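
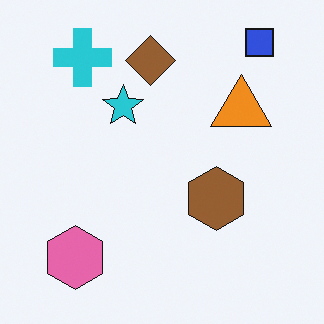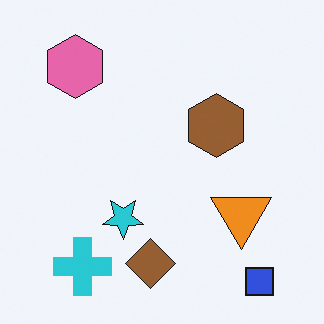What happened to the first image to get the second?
The transformation is: flipped vertically (top ↔ bottom).

The blue square is in the top-right of the first image and the bottom-right of the second — shapes on opposite sides of the horizontal midline have swapped in a mirror flip.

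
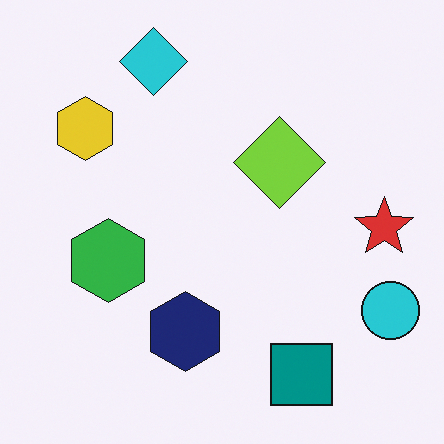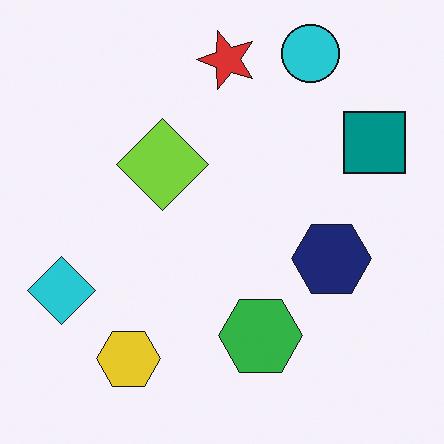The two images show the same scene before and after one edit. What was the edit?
It was rotated 90° counter-clockwise.

The cyan circle sits in the bottom-right of the first image and the top-right of the second — consistent with a whole-image 90° counter-clockwise rotation.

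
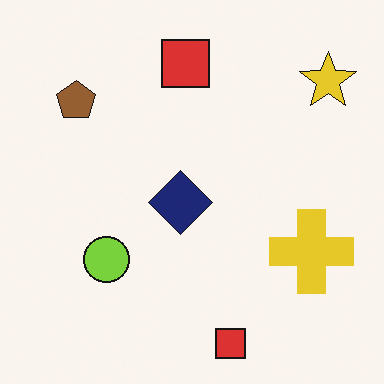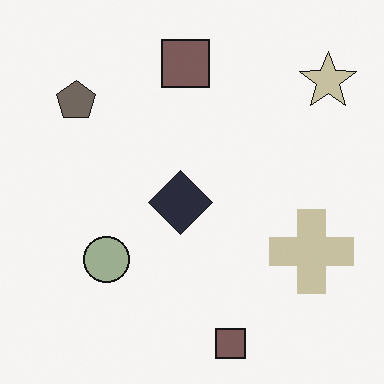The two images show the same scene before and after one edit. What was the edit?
This is the original image heavily desaturated.

All colors are more muted and greyish — a global saturation change.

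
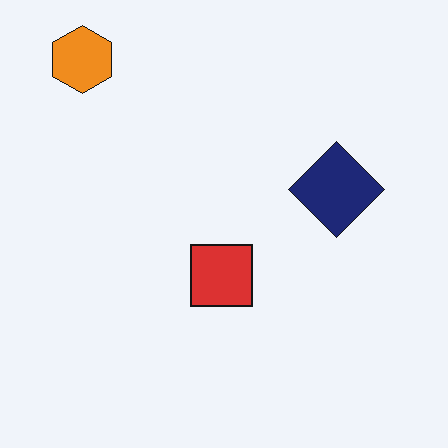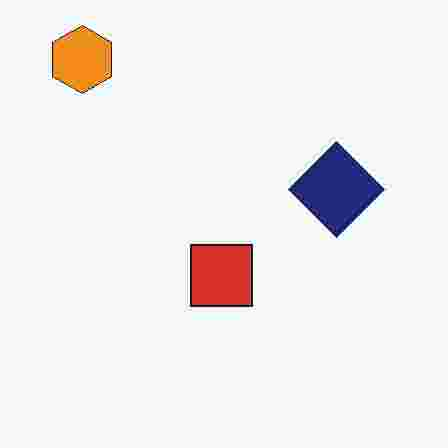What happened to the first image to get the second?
It was degraded with heavy JPEG compression.

Blocky 8×8 compression artifacts appear around shape edges and the flat background shows ringing — characteristic JPEG degradation.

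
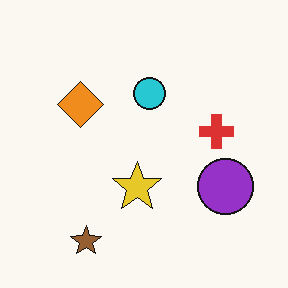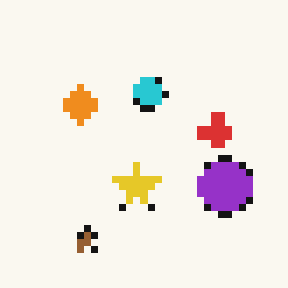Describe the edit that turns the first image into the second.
Moderately pixelated.

Shapes are reduced to large square blocks; fine edges and outlines are lost — a downscale-then-upscale (mosaic) effect.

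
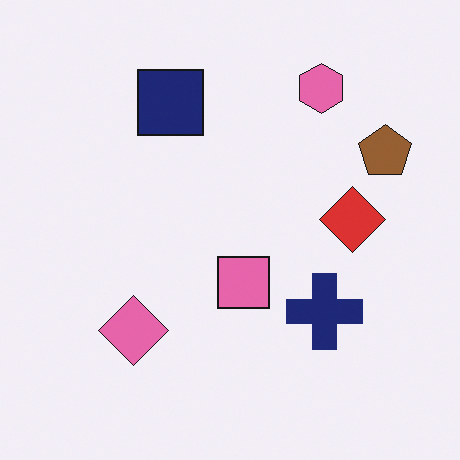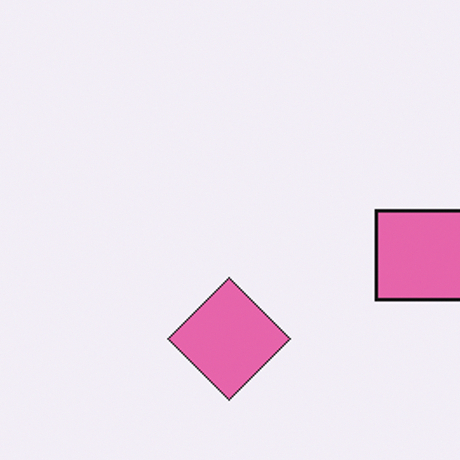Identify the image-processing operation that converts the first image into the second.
The image was cropped tightly and scaled back up.

The visible shapes are larger and the field of view is narrower; shapes near the original edges may be partly or wholly outside the frame — a crop-and-rescale.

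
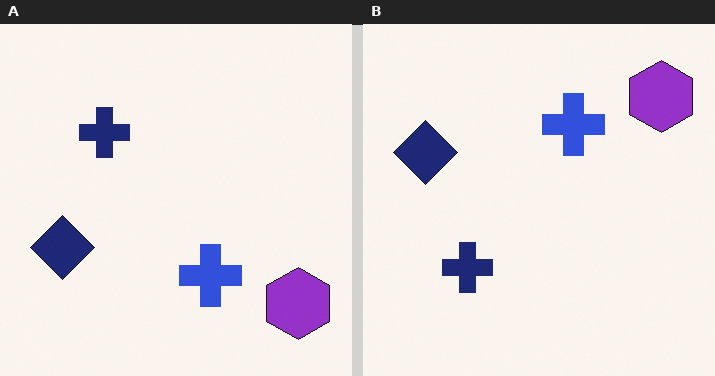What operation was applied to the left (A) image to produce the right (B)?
Flipped vertically (top ↔ bottom).

The purple hexagon is in the bottom-right of the left (A) image and the top-right of the right (B) — shapes on opposite sides of the horizontal midline have swapped in a mirror flip.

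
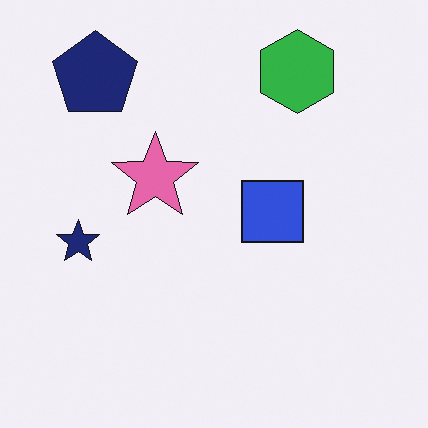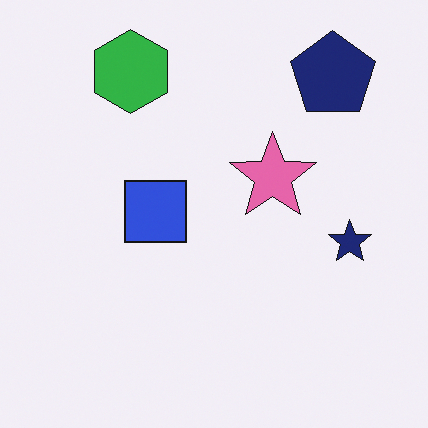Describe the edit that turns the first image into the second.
Flipped horizontally (left ↔ right).

The navy star is in the left of the first image and the right of the second — shapes on opposite sides of the vertical midline have swapped in a mirror flip.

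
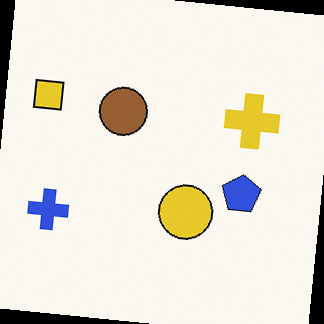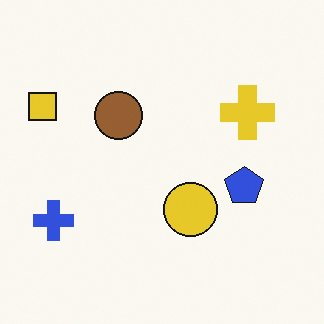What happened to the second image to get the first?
This is the original image rotated clockwise by a small amount.

Every shape is tilted by the same angle and the image corners show triangular fill wedges — a whole-image rotation by a non-right angle.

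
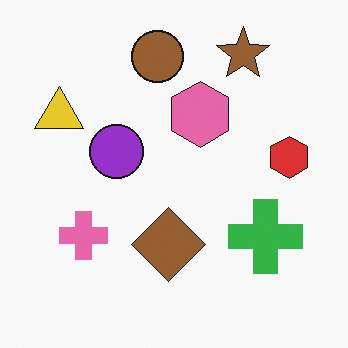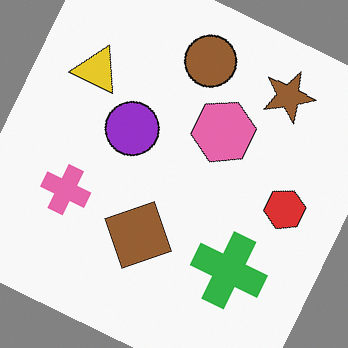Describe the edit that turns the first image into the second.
The transformation is: rotated clockwise by a clearly visible amount.

Every shape is tilted by the same angle and the image corners show triangular fill wedges — a whole-image rotation by a non-right angle.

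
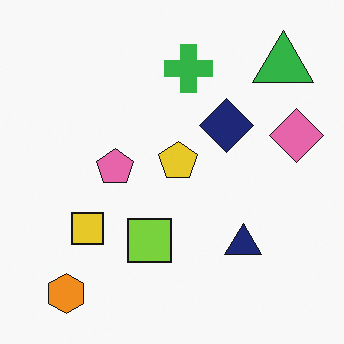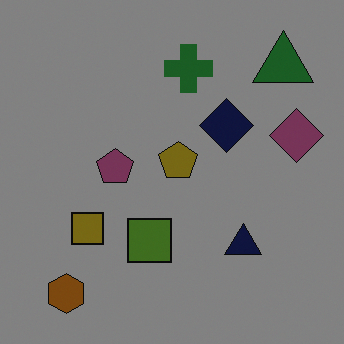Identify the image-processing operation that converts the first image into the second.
The transformation is: noticeably darkened.

Every pixel — background and shapes alike — is uniformly darkened.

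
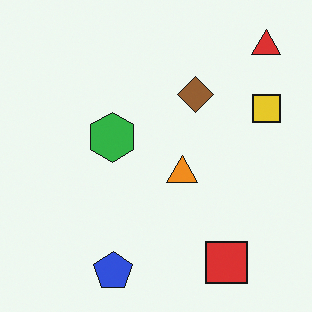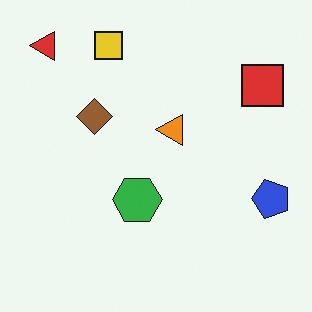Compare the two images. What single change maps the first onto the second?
The second image is the first rotated 90° counter-clockwise.

The red triangle sits in the top-right of the first image and the top-left of the second — consistent with a whole-image 90° counter-clockwise rotation.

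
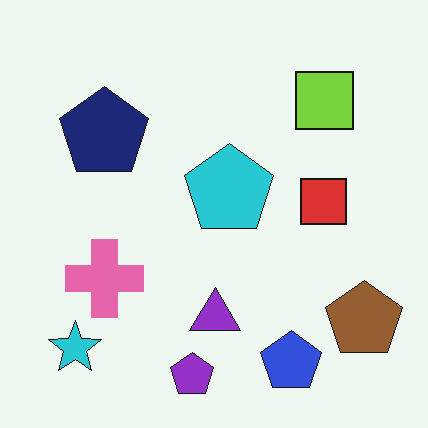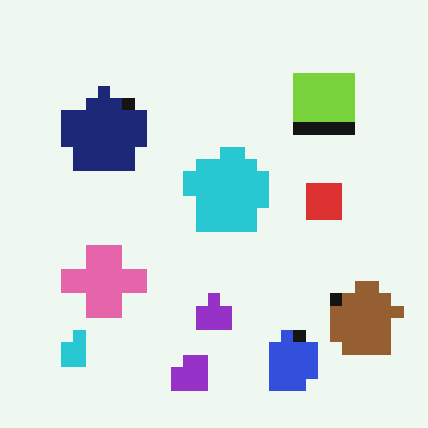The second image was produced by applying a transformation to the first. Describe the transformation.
The transformation is: coarsely pixelated.

Shapes are reduced to large square blocks; fine edges and outlines are lost — a downscale-then-upscale (mosaic) effect.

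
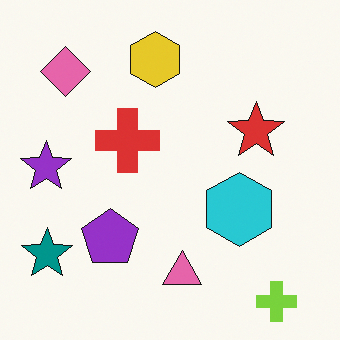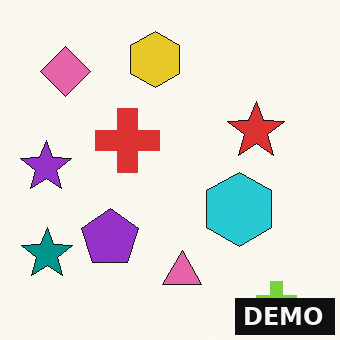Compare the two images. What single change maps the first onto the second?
The transformation is: watermarked with the text "DEMO" in the lower-right corner.

A dark label reading "DEMO" appears in the lower-right corner.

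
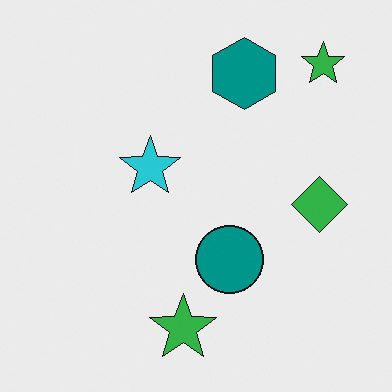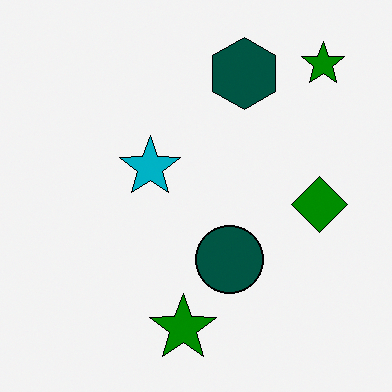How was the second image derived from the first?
The second image is the first boosted in contrast.

Tones are pushed away from mid-grey across the whole image — a global contrast change.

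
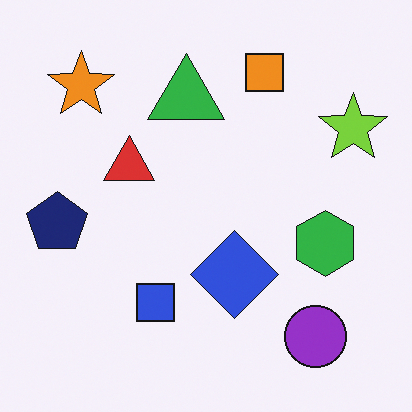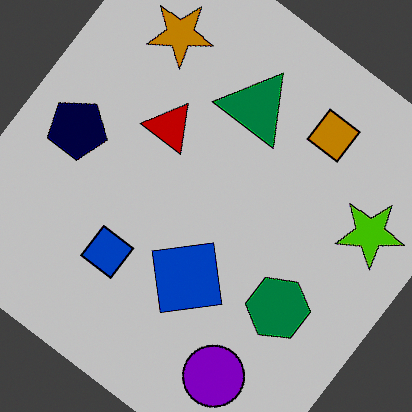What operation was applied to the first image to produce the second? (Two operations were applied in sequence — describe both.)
Rotated clockwise by a large amount — several tens of degrees, then aggressively posterized.

Every shape is tilted by the same angle and the image corners show triangular fill wedges — a whole-image rotation by a non-right angle. Each flat color has snapped to a coarser quantized level — most visibly, the near-white background has dropped to a flat grey.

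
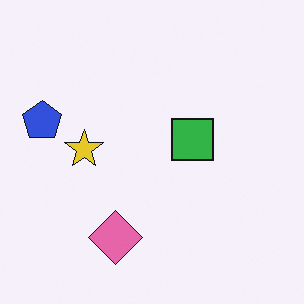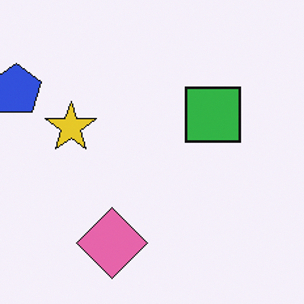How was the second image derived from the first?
Cropped to a modestly smaller region and rescaled.

The visible shapes are larger and the field of view is narrower; shapes near the original edges may be partly or wholly outside the frame — a crop-and-rescale.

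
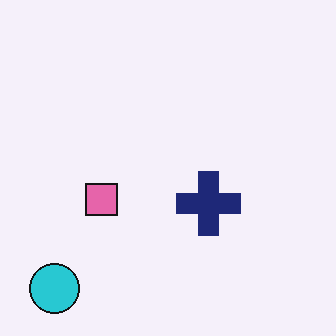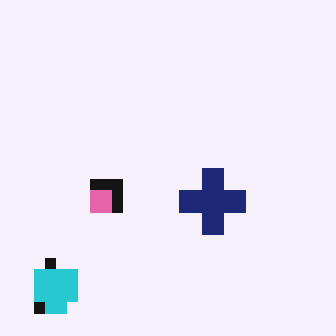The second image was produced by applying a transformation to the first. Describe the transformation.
The second image is the first heavily pixelated into large blocks.

Shapes are reduced to large square blocks; fine edges and outlines are lost — a downscale-then-upscale (mosaic) effect.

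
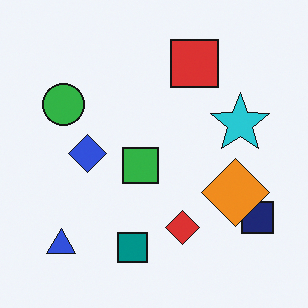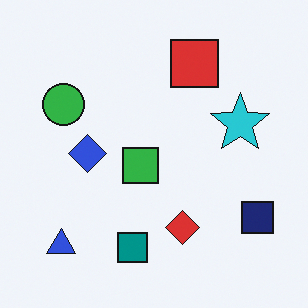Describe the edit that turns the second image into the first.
The transformation is: overlaid with an additional orange diamond.

An orange diamond appears in the first image that is absent from the second.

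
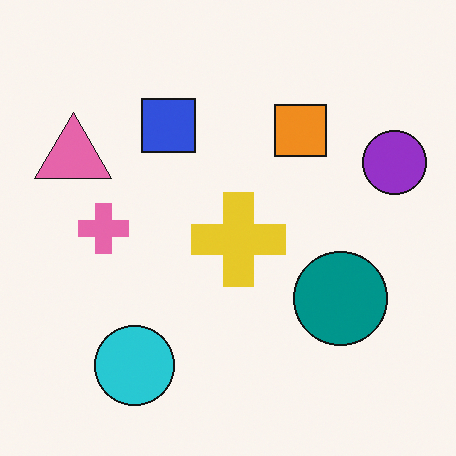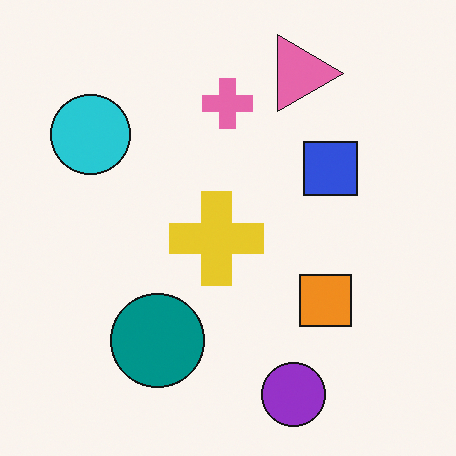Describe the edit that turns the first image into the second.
The transformation is: rotated 90° clockwise.

The purple circle sits in the right of the first image and the bottom of the second — consistent with a whole-image 90° clockwise rotation.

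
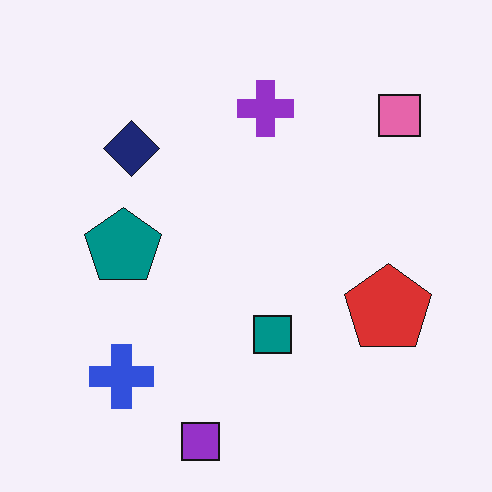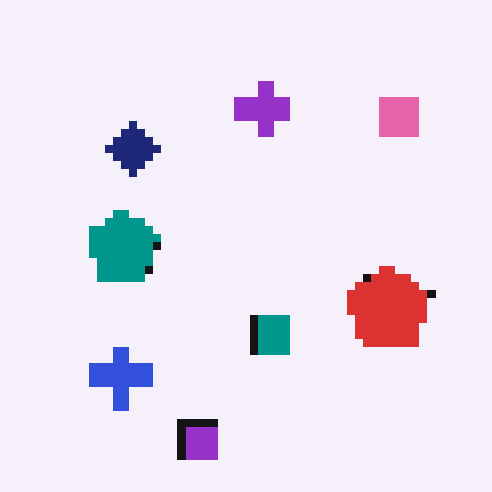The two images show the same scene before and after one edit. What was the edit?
The transformation is: moderately pixelated.

Shapes are reduced to large square blocks; fine edges and outlines are lost — a downscale-then-upscale (mosaic) effect.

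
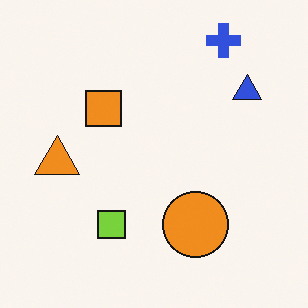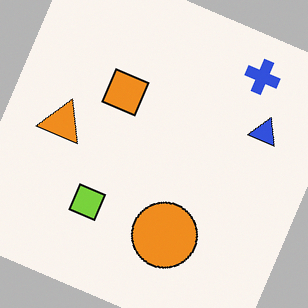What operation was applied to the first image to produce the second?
This is the original image rotated clockwise by a moderate amount.

Every shape is tilted by the same angle and the image corners show triangular fill wedges — a whole-image rotation by a non-right angle.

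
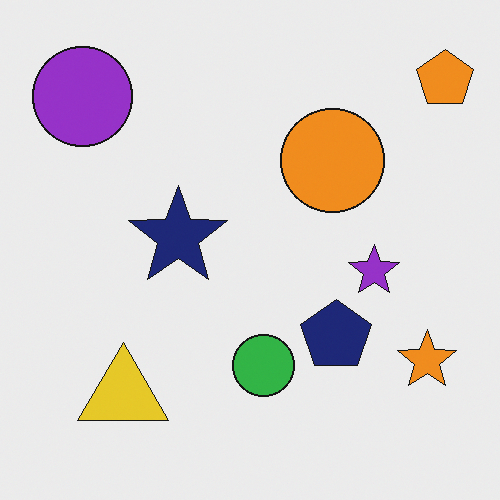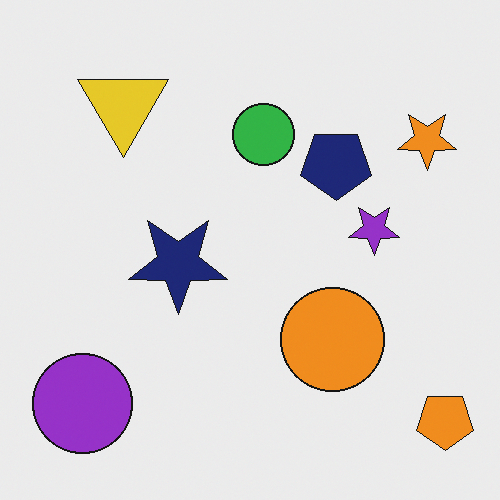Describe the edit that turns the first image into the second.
This is the original image flipped vertically (top ↔ bottom).

The orange pentagon is in the top-right of the first image and the bottom-right of the second — shapes on opposite sides of the horizontal midline have swapped in a mirror flip.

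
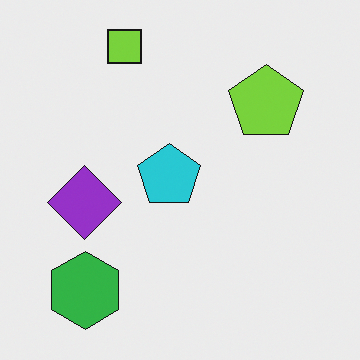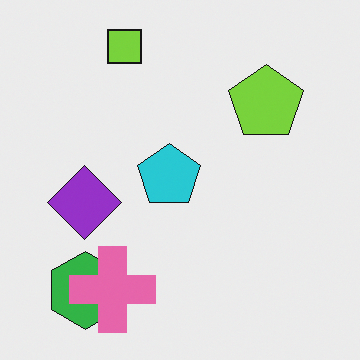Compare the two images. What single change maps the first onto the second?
The second image is the first overlaid with an additional pink cross.

A pink cross appears in the second image that is absent from the first.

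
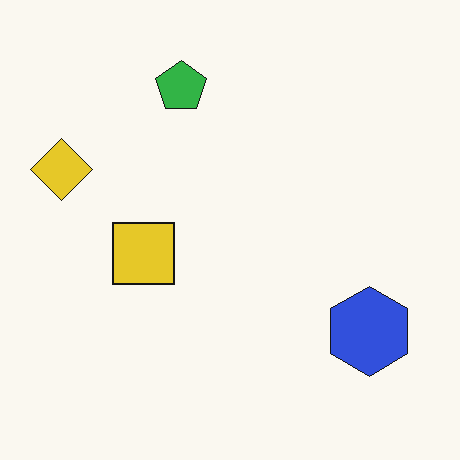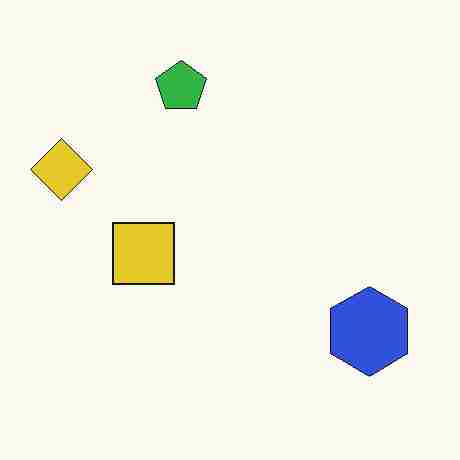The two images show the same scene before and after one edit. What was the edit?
The transformation is: degraded with heavy JPEG compression.

Blocky 8×8 compression artifacts appear around shape edges and the flat background shows ringing — characteristic JPEG degradation.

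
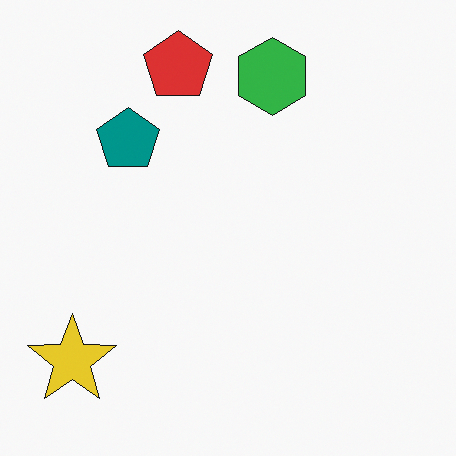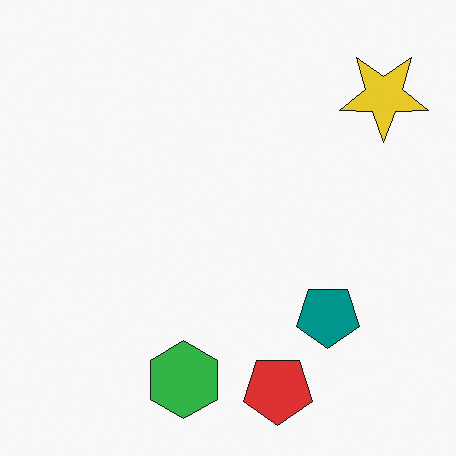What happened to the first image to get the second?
The transformation is: rotated 180°.

The yellow star sits in the bottom-left of the first image and the top-right of the second — consistent with a whole-image 180° rotation.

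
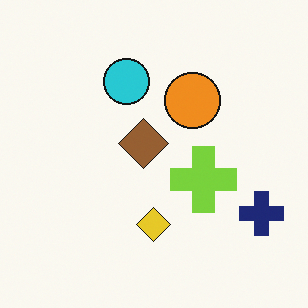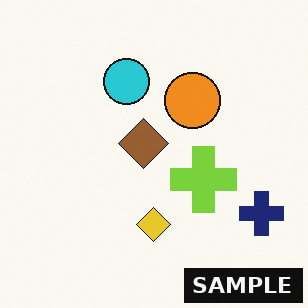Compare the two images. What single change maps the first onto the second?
The transformation is: watermarked with the text "SAMPLE" in the lower-right corner.

A dark label reading "SAMPLE" appears in the lower-right corner.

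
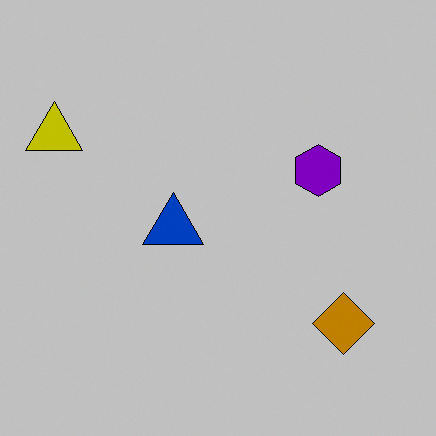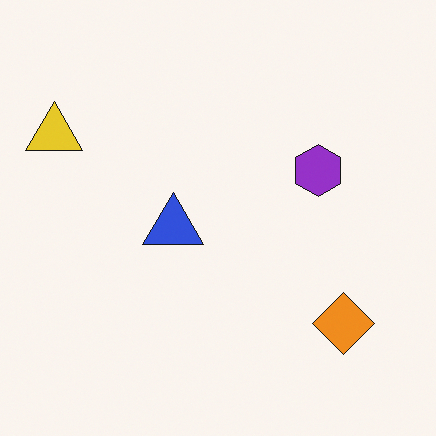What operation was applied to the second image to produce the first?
The first image is the second heavily posterized to just a handful of flat colors.

Each flat color has snapped to a coarser quantized level — most visibly, the near-white background has dropped to a flat grey.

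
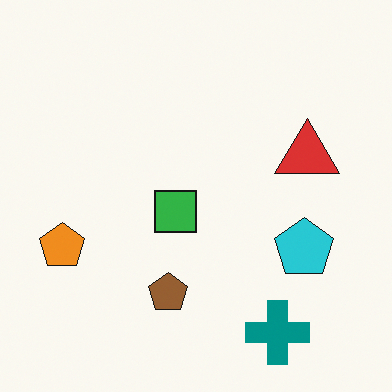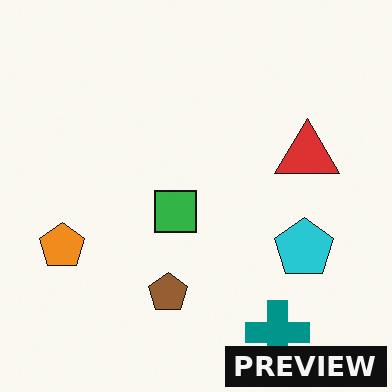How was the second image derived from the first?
Watermarked with the text "PREVIEW" in the lower-right corner.

A dark label reading "PREVIEW" appears in the lower-right corner.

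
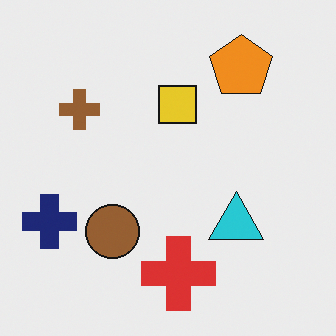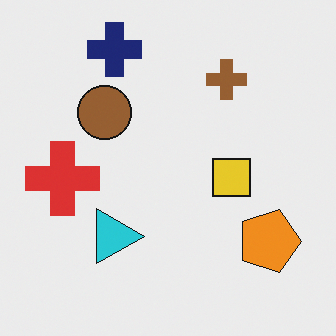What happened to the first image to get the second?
The image was rotated 90° clockwise.

The navy cross sits in the left of the first image and the top of the second — consistent with a whole-image 90° clockwise rotation.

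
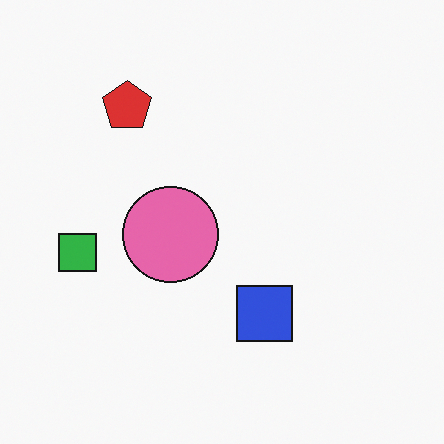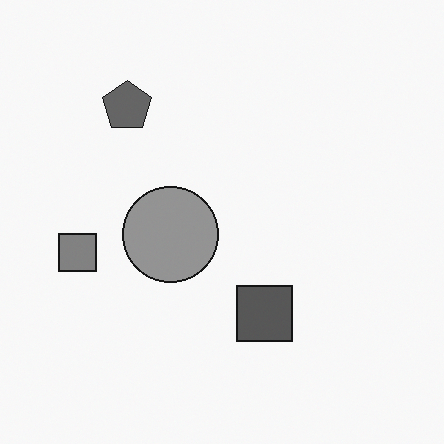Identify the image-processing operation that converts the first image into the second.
This is the original image converted to grayscale.

All color is removed — every shape is now a shade of grey.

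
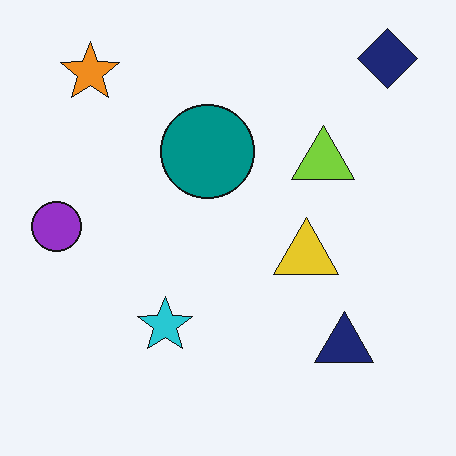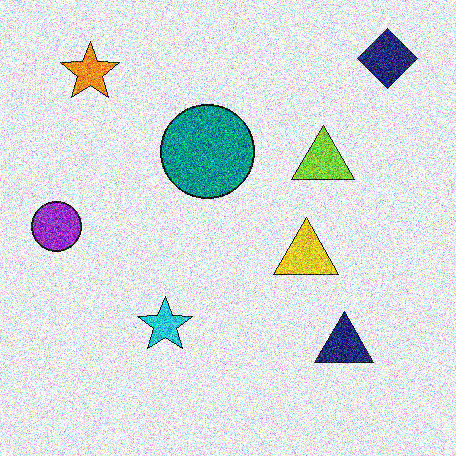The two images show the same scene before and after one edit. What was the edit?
This is the original image degraded with heavy additive noise.

Random speckle covers the whole image, including the flat background.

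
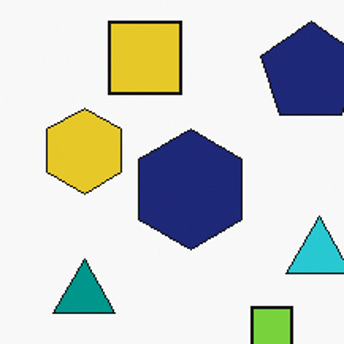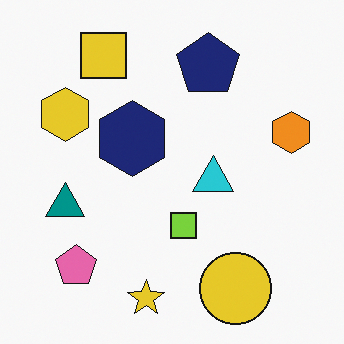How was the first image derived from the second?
Cropped to a modestly smaller region and rescaled.

The visible shapes are larger and the field of view is narrower; shapes near the original edges may be partly or wholly outside the frame — a crop-and-rescale.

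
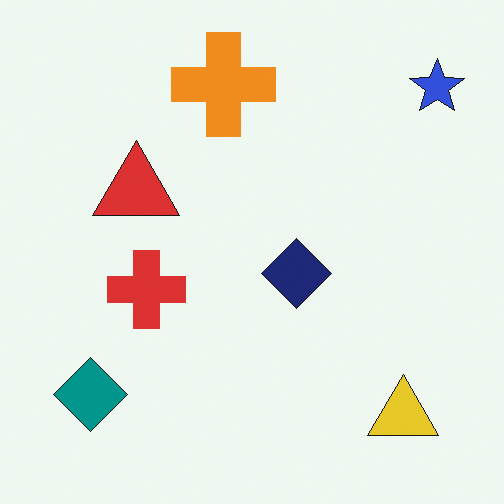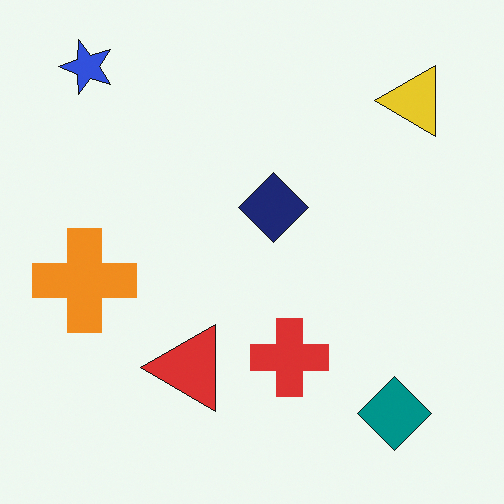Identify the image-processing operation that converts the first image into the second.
This is the original image rotated 90° counter-clockwise.

The blue star sits in the top-right of the first image and the top-left of the second — consistent with a whole-image 90° counter-clockwise rotation.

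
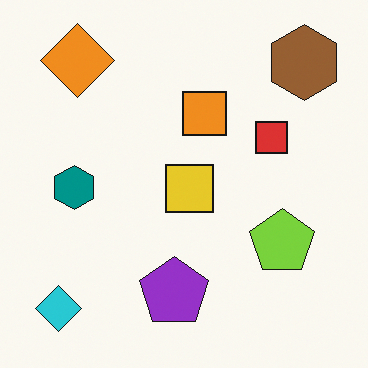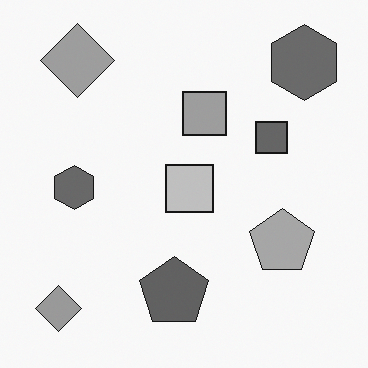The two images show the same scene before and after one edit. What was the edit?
The transformation is: converted to grayscale.

All color is removed — every shape is now a shade of grey.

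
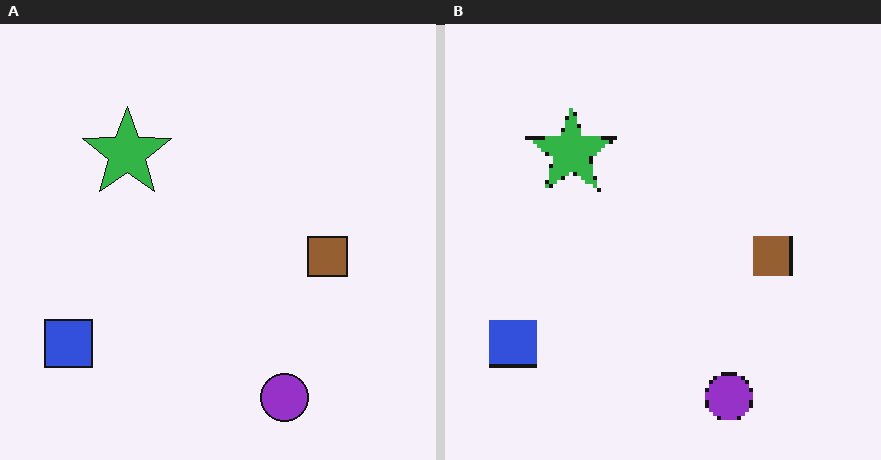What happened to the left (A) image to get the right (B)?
This is the original image lightly pixelated (a mild mosaic effect).

Shapes are reduced to large square blocks; fine edges and outlines are lost — a downscale-then-upscale (mosaic) effect.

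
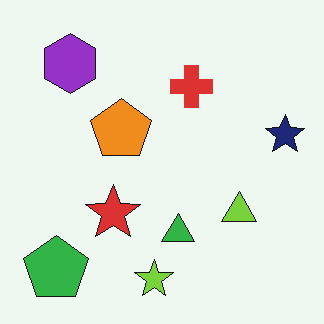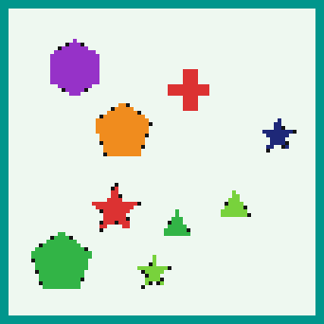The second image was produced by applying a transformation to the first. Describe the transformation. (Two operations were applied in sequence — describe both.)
This is the original image lightly pixelated (a mild mosaic effect), then framed with a teal border.

Shapes are reduced to large square blocks; fine edges and outlines are lost — a downscale-then-upscale (mosaic) effect. A solid teal frame runs around the edge of the second image, with the content slightly shrunk inside it.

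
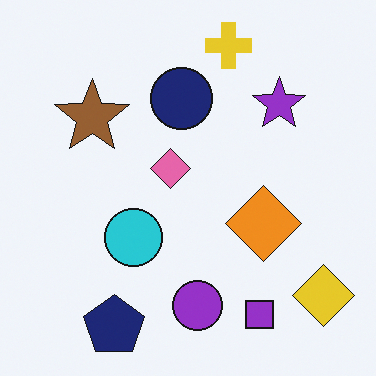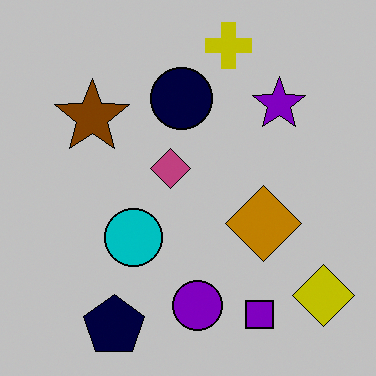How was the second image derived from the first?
The second image is the first aggressively posterized.

Each flat color has snapped to a coarser quantized level — most visibly, the near-white background has dropped to a flat grey.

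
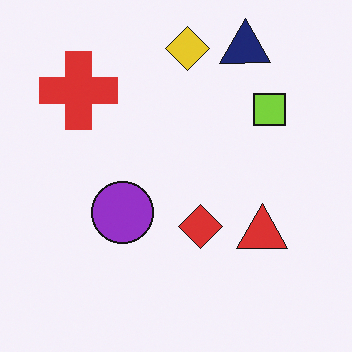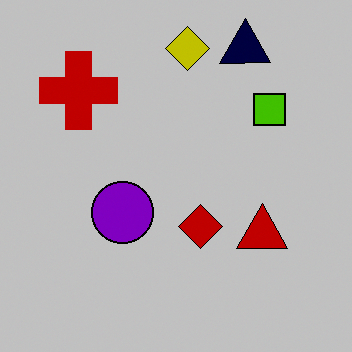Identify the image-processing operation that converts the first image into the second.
The transformation is: aggressively posterized.

Each flat color has snapped to a coarser quantized level — most visibly, the near-white background has dropped to a flat grey.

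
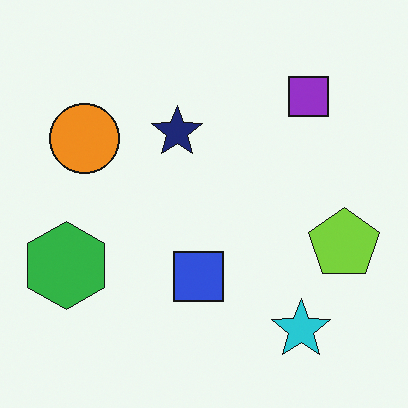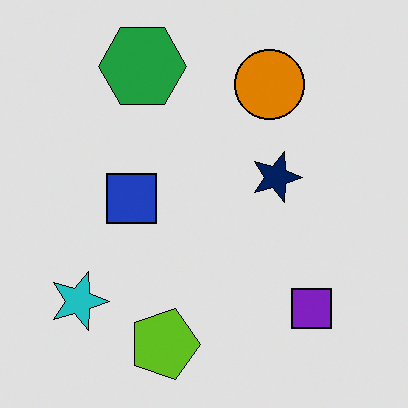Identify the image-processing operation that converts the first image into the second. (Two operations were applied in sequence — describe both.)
The transformation is: rotated 90° clockwise, then moderately posterized.

The cyan star sits in the bottom-right of the first image and the bottom-left of the second — consistent with a whole-image 90° clockwise rotation. Each flat color has snapped to a coarser quantized level — most visibly, the near-white background has dropped to a flat grey.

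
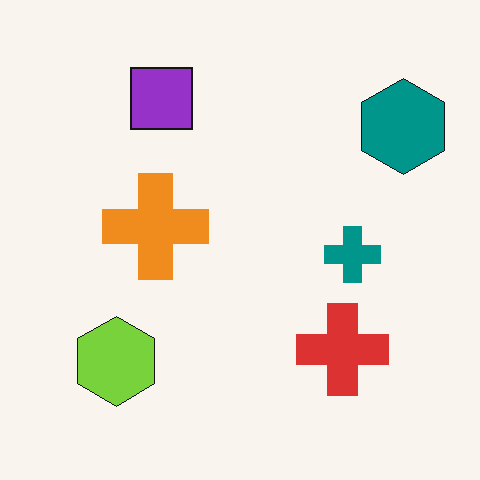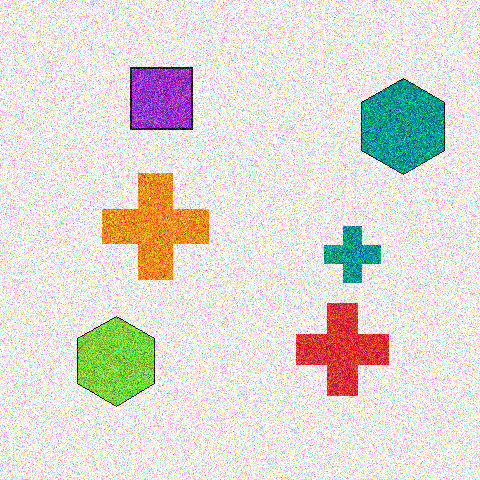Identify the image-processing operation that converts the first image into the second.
The transformation is: degraded with a thick layer of grain.

Random speckle covers the whole image, including the flat background.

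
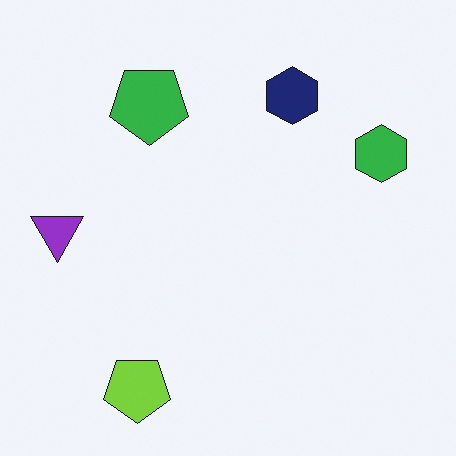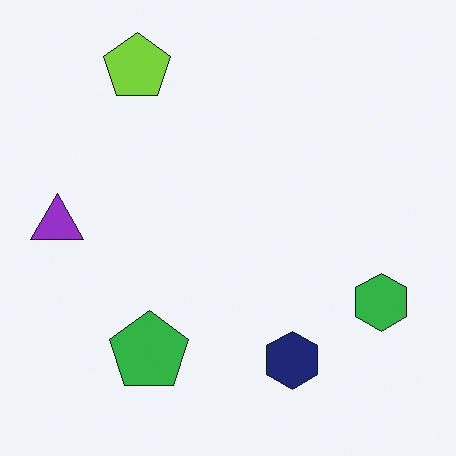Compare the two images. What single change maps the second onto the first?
Flipped vertically (top ↔ bottom).

The lime pentagon is in the top-left of the second image and the bottom-left of the first — shapes on opposite sides of the horizontal midline have swapped in a mirror flip.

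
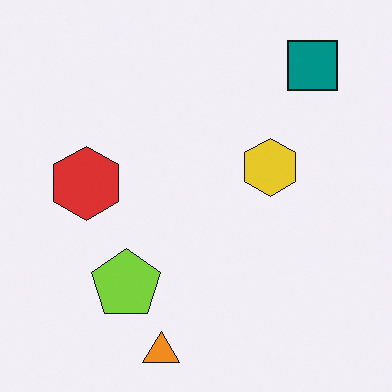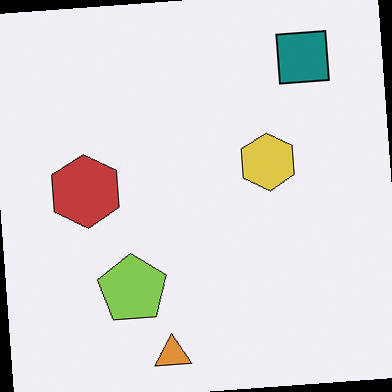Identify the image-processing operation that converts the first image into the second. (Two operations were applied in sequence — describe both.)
This is the original image slightly desaturated, then rotated counter-clockwise by a slight angle.

All colors are more muted and greyish — a global saturation change. Every shape is tilted by the same angle and the image corners show triangular fill wedges — a whole-image rotation by a non-right angle.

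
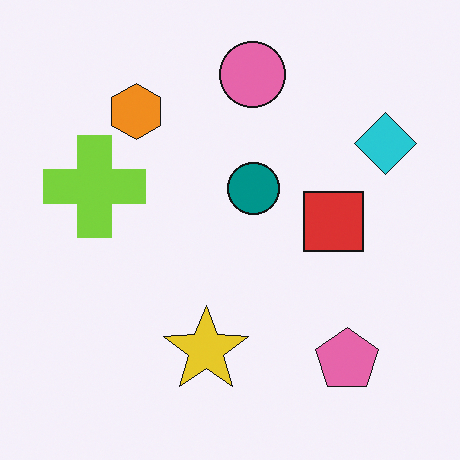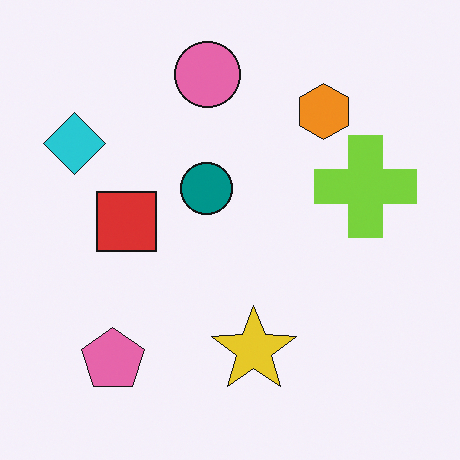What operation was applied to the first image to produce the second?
This is the original image flipped horizontally (left ↔ right).

The cyan diamond is in the top-right of the first image and the top-left of the second — shapes on opposite sides of the vertical midline have swapped in a mirror flip.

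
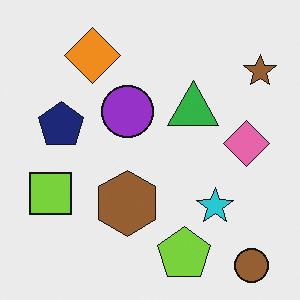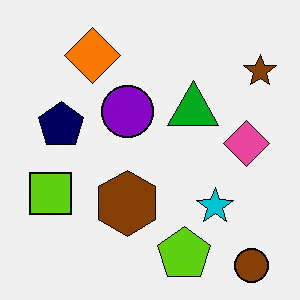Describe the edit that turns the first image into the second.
The second image is the first given slightly increased contrast.

Tones are pushed away from mid-grey across the whole image — a global contrast change.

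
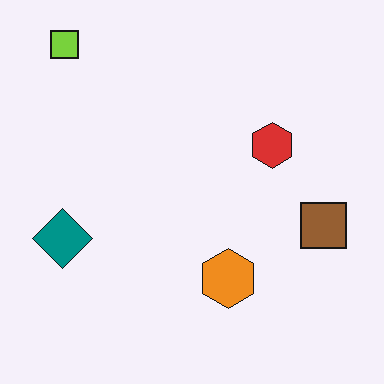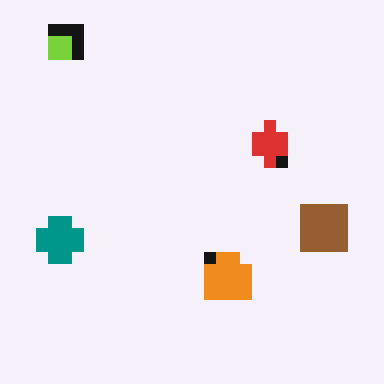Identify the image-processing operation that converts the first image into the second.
The image was coarsely pixelated.

Shapes are reduced to large square blocks; fine edges and outlines are lost — a downscale-then-upscale (mosaic) effect.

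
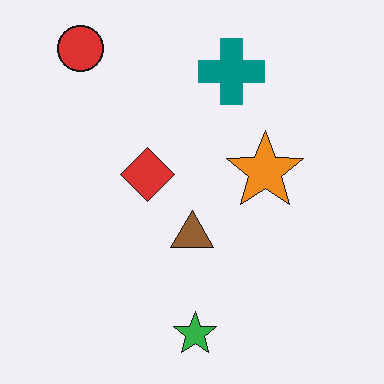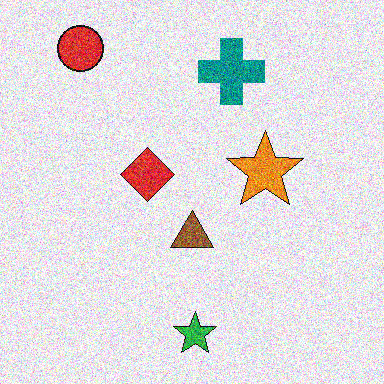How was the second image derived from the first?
The second image is the first degraded with strong gaussian noise.

Random speckle covers the whole image, including the flat background.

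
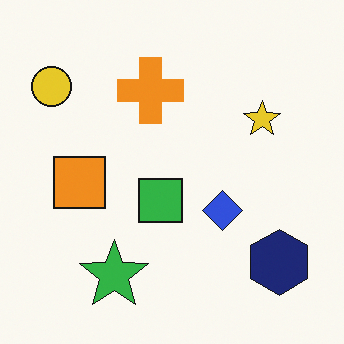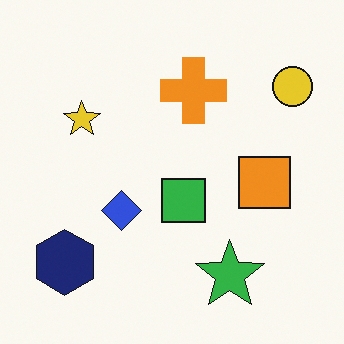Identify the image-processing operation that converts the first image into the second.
Flipped horizontally (left ↔ right).

The yellow circle is in the top-left of the first image and the top-right of the second — shapes on opposite sides of the vertical midline have swapped in a mirror flip.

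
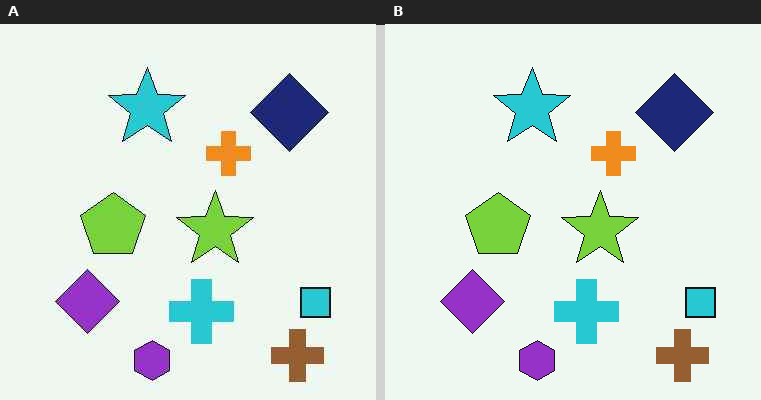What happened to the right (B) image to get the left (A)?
JPEG-compressed with visible artifacts.

Blocky 8×8 compression artifacts appear around shape edges and the flat background shows ringing — characteristic JPEG degradation.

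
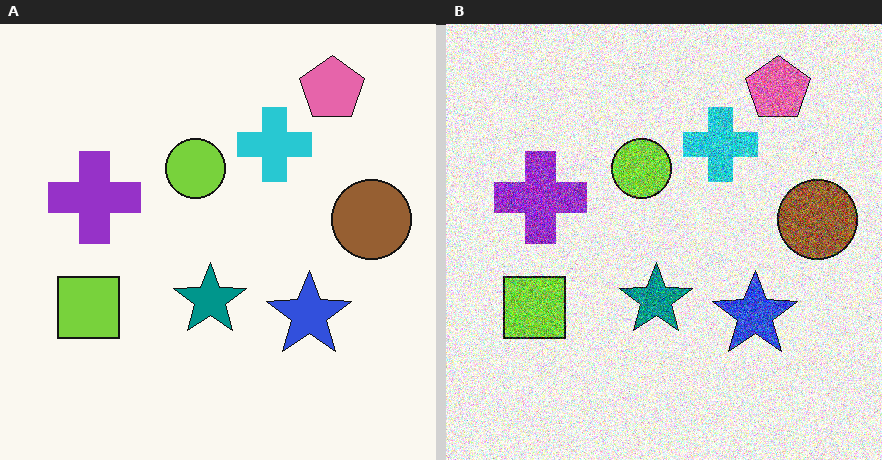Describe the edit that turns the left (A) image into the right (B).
The image was degraded with strong gaussian noise.

Random speckle covers the whole image, including the flat background.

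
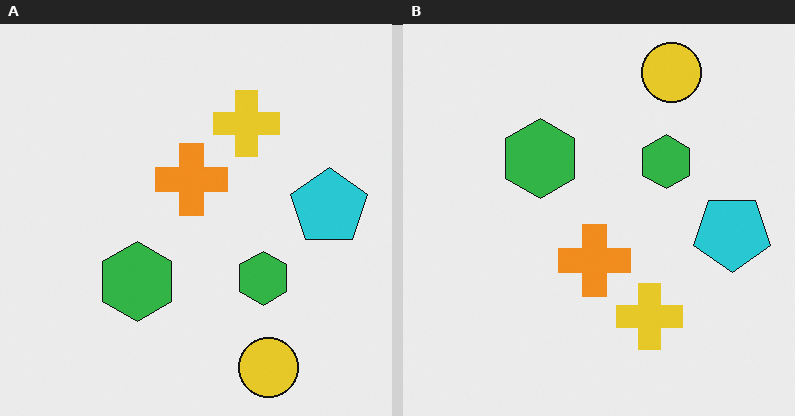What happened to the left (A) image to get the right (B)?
It was flipped vertically (top ↔ bottom).

The yellow circle is in the bottom-right of the left (A) image and the top-right of the right (B) — shapes on opposite sides of the horizontal midline have swapped in a mirror flip.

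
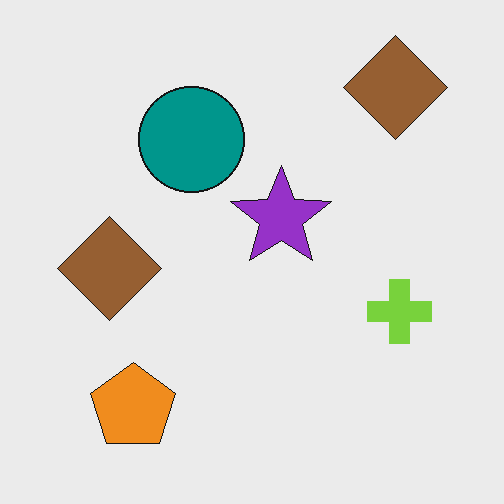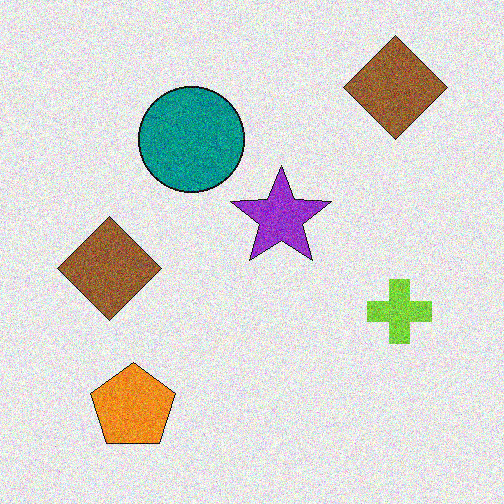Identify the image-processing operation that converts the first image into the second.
It was degraded with visible gaussian noise.

Random speckle covers the whole image, including the flat background.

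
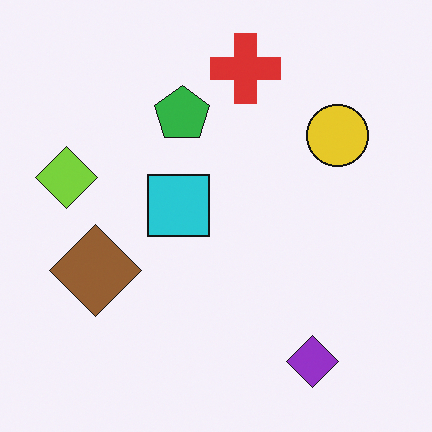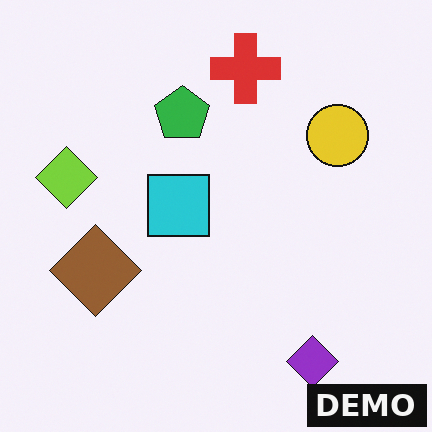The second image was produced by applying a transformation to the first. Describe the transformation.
Watermarked with the text "DEMO" in the lower-right corner.

A dark label reading "DEMO" appears in the lower-right corner.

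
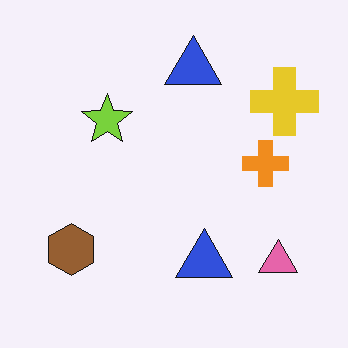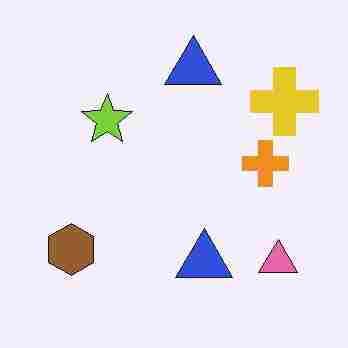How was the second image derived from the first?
It was degraded with heavy JPEG compression.

Blocky 8×8 compression artifacts appear around shape edges and the flat background shows ringing — characteristic JPEG degradation.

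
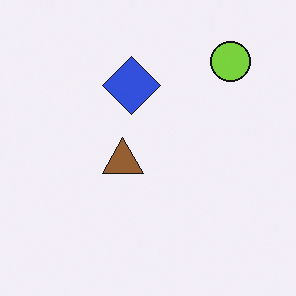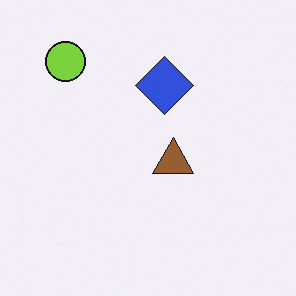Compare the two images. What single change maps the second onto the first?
The first image is the second flipped horizontally (left ↔ right).

The lime circle is in the top-left of the second image and the top-right of the first — shapes on opposite sides of the vertical midline have swapped in a mirror flip.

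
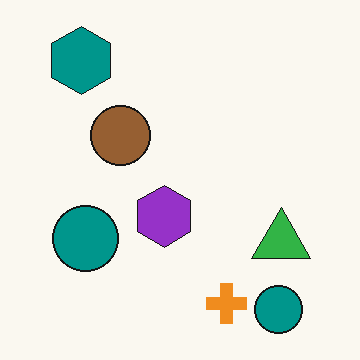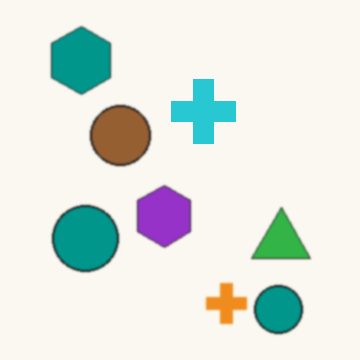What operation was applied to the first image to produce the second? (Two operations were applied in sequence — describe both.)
It was slightly softened, then overlaid with an additional cyan cross.

Shape edges and outlines are uniformly softened across the whole image. A cyan cross appears in the second image that is absent from the first.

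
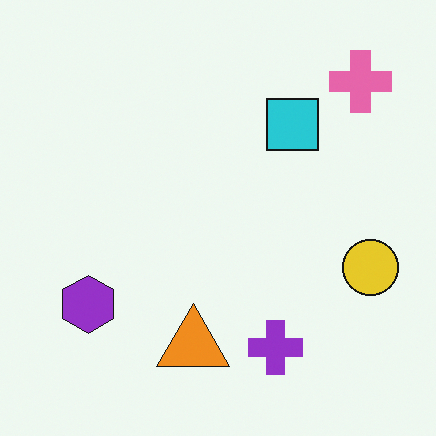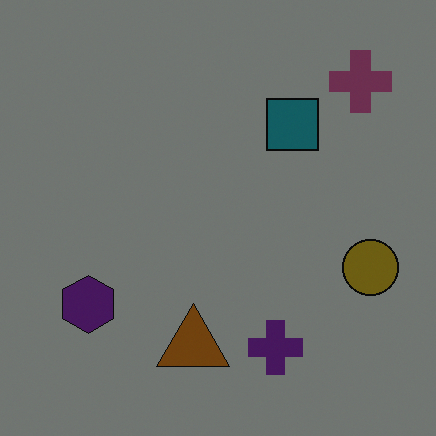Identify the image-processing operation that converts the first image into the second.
This is the original image substantially darkened.

Every pixel — background and shapes alike — is uniformly darkened.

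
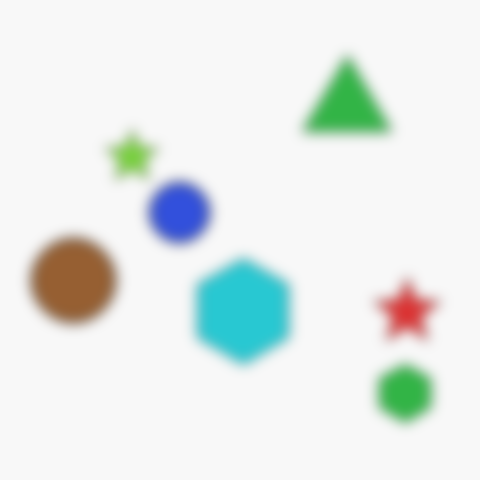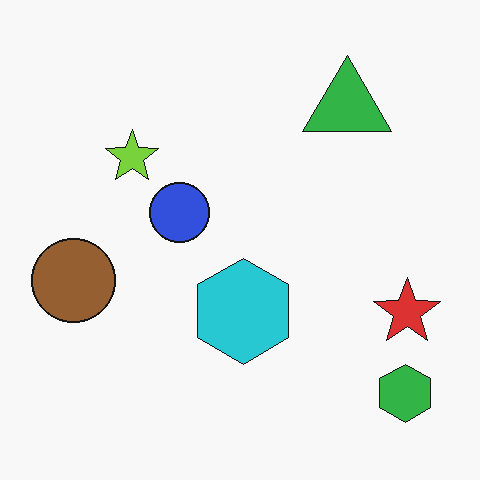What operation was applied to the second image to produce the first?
The transformation is: strongly gaussian-blurred.

Shape edges and outlines are uniformly softened across the whole image.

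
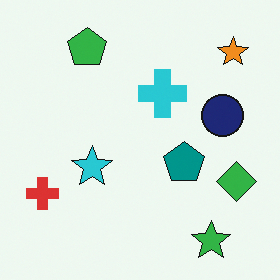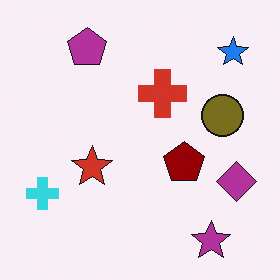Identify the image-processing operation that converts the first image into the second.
It was hue-shifted by a large amount.

Every shape's color has rotated by the same amount around the hue wheel — a uniform hue shift.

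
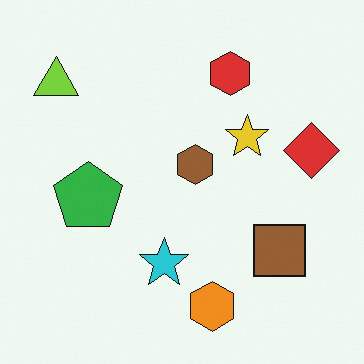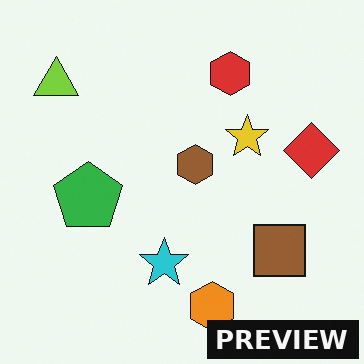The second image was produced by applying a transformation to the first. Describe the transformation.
The transformation is: watermarked with the text "PREVIEW" in the lower-right corner.

A dark label reading "PREVIEW" appears in the lower-right corner.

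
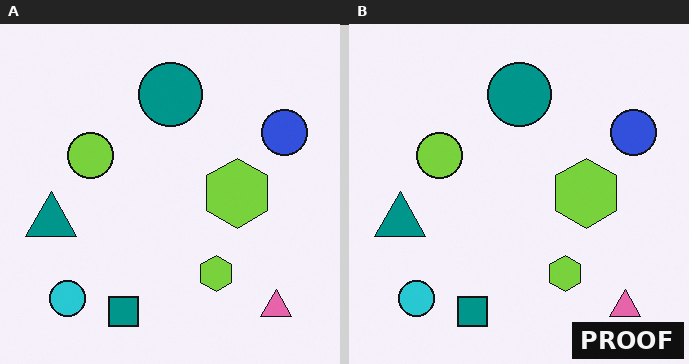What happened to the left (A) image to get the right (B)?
The transformation is: watermarked with the text "PROOF" in the lower-right corner.

A dark label reading "PROOF" appears in the lower-right corner.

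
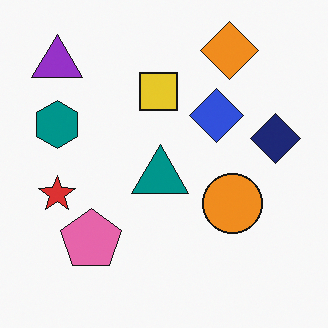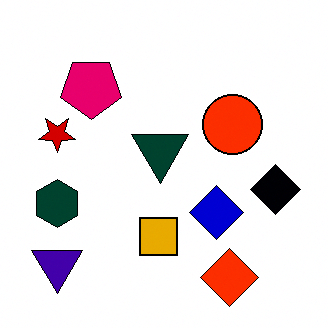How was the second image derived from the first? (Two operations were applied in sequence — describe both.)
The image was flipped vertically (top ↔ bottom), then given much higher contrast.

The orange diamond is in the top-right of the first image and the bottom-right of the second — shapes on opposite sides of the horizontal midline have swapped in a mirror flip. Tones are pushed away from mid-grey across the whole image — a global contrast change.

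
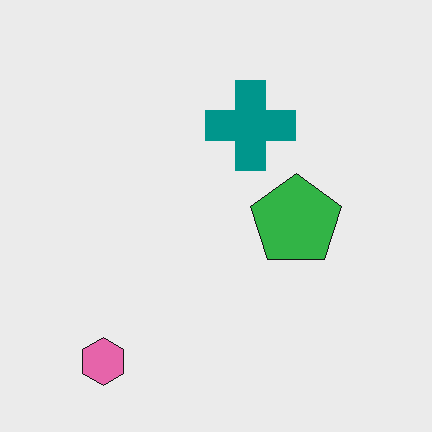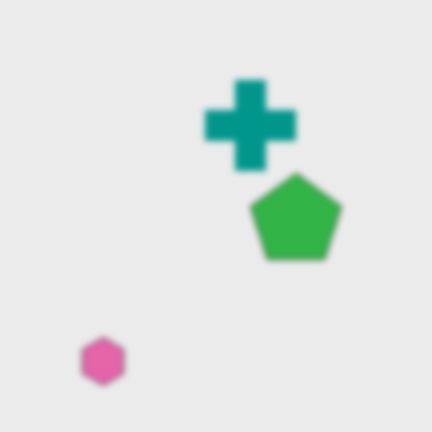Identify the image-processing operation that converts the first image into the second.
The second image is the first noticeably gaussian-blurred.

Shape edges and outlines are uniformly softened across the whole image.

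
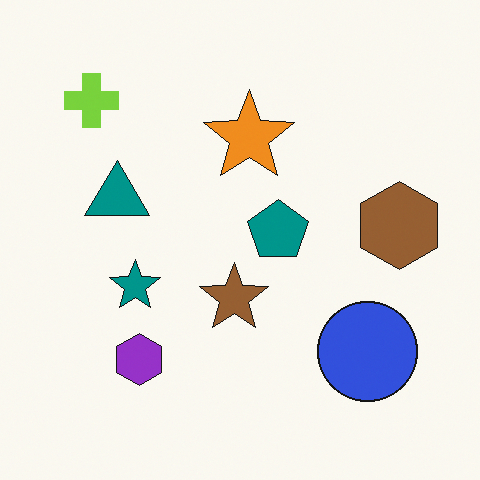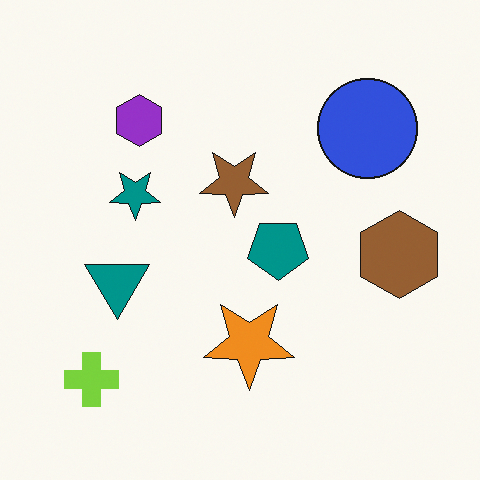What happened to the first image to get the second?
It was flipped vertically (top ↔ bottom).

The lime cross is in the top-left of the first image and the bottom-left of the second — shapes on opposite sides of the horizontal midline have swapped in a mirror flip.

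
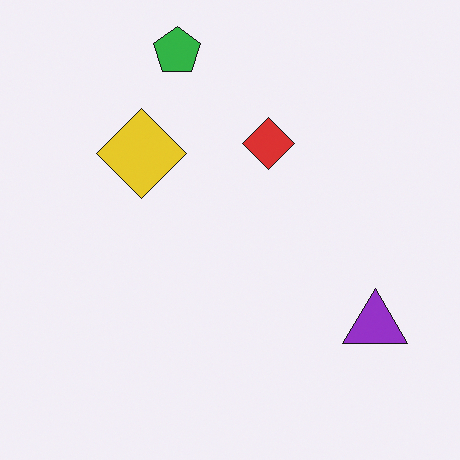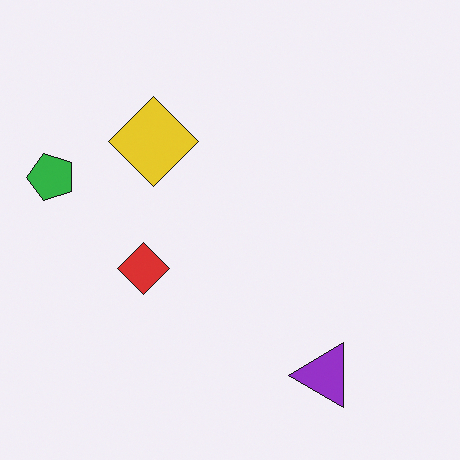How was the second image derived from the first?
Transposed (reflected across the top-left ↔ bottom-right diagonal).

Shapes have swapped their row and column positions — what was in the top-right is now in the bottom-left — a diagonal reflection.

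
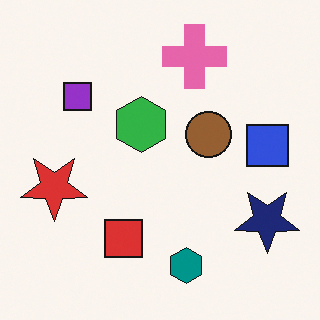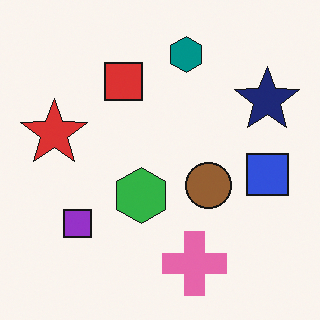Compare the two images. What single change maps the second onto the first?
The image was flipped vertically (top ↔ bottom).

The teal hexagon is in the top of the second image and the bottom of the first — shapes on opposite sides of the horizontal midline have swapped in a mirror flip.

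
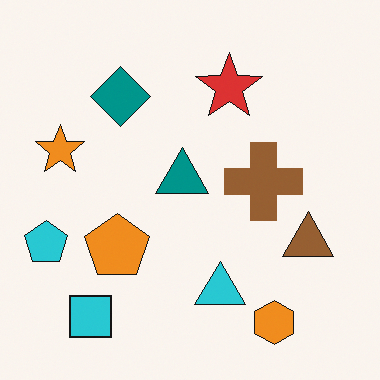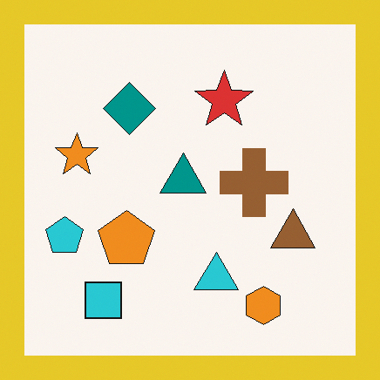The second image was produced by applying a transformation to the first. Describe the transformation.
Framed with a yellow border.

A solid yellow frame runs around the edge of the second image, with the content slightly shrunk inside it.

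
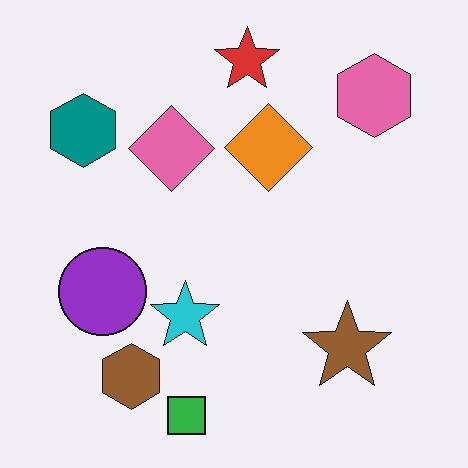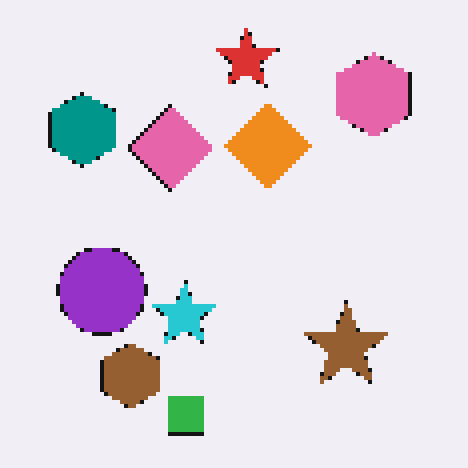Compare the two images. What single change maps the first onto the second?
The image was mildly pixelated.

Shapes are reduced to large square blocks; fine edges and outlines are lost — a downscale-then-upscale (mosaic) effect.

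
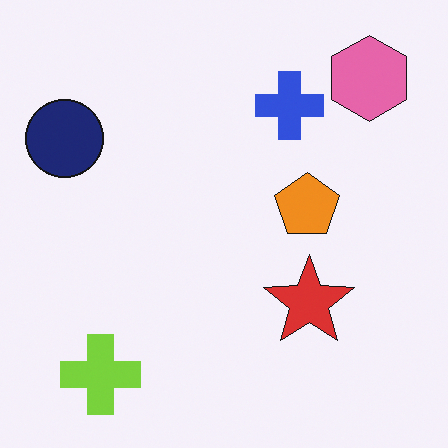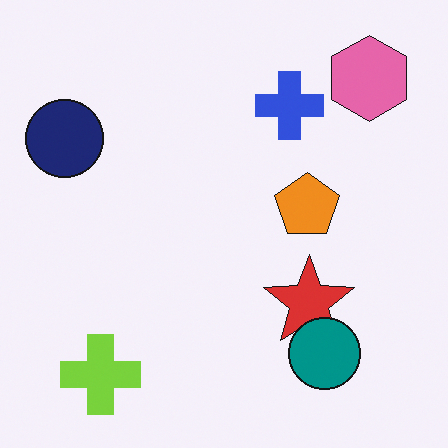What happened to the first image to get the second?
The second image is the first overlaid with an additional teal circle.

A teal circle appears in the second image that is absent from the first.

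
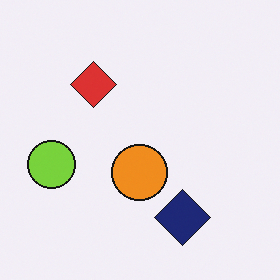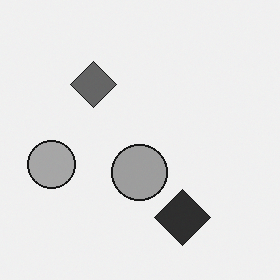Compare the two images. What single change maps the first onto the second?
Converted to grayscale.

All color is removed — every shape is now a shade of grey.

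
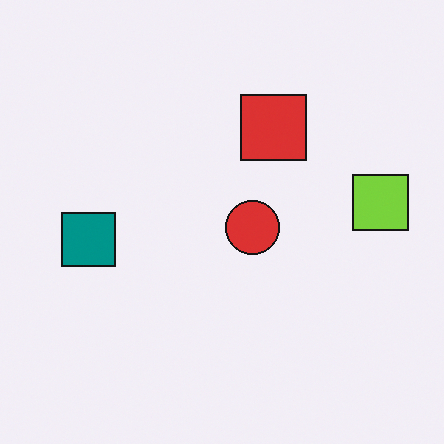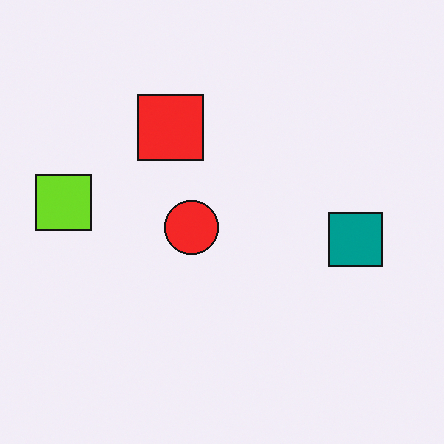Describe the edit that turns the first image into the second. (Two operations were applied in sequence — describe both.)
The image was slightly oversaturated, then flipped horizontally (left ↔ right).

All colors are more vivid — a global saturation change. The lime square is in the right of the first image and the left of the second — shapes on opposite sides of the vertical midline have swapped in a mirror flip.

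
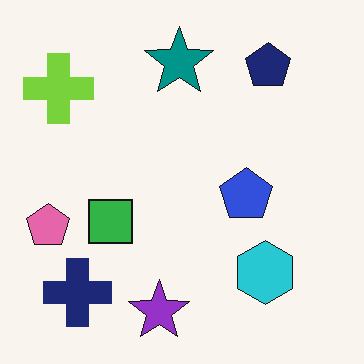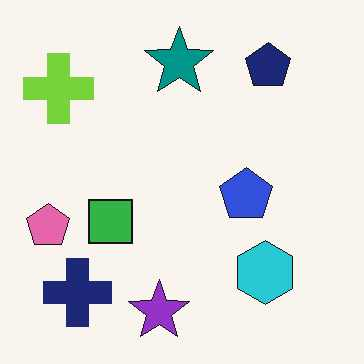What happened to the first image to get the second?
The second image is the first given moderate JPEG compression.

Blocky 8×8 compression artifacts appear around shape edges and the flat background shows ringing — characteristic JPEG degradation.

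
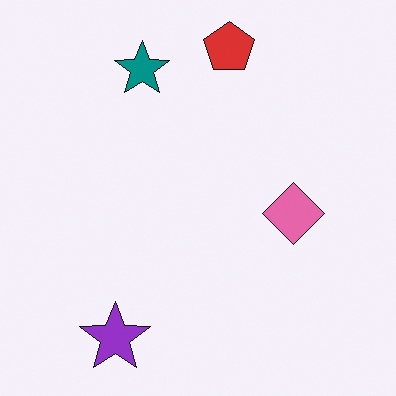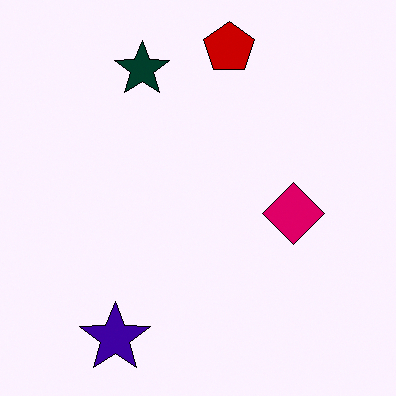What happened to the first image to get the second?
Given much higher contrast.

Tones are pushed away from mid-grey across the whole image — a global contrast change.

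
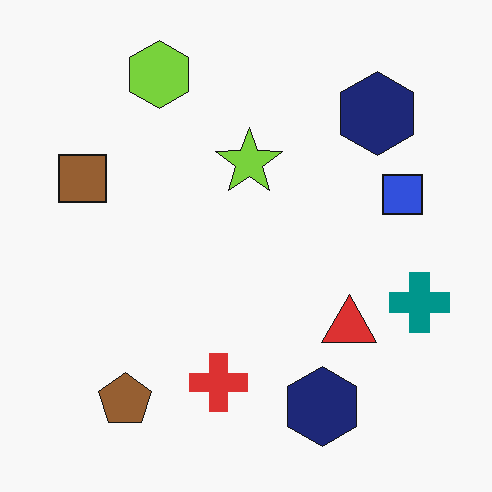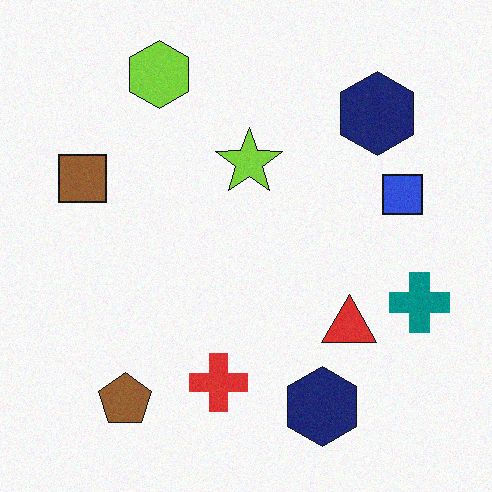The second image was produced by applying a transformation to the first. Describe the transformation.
Degraded with subtle gaussian noise.

Random speckle covers the whole image, including the flat background.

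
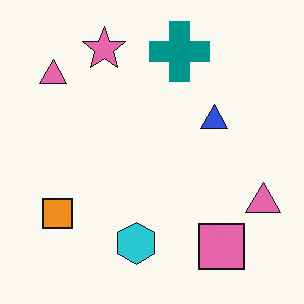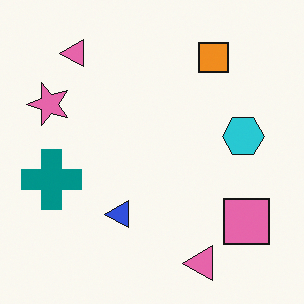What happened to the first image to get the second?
The second image is the first transposed (reflected across the top-left ↔ bottom-right diagonal).

Shapes have swapped their row and column positions — what was in the top-right is now in the bottom-left — a diagonal reflection.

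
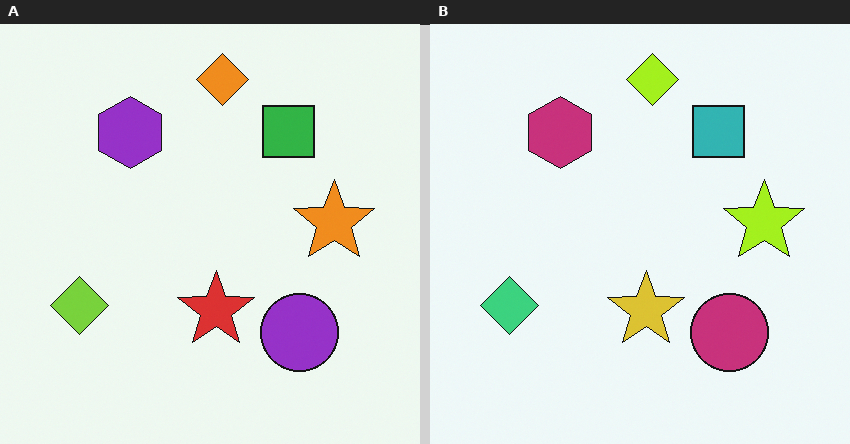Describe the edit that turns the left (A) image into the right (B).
Hue-shifted slightly.

Every shape's color has rotated by the same amount around the hue wheel — a uniform hue shift.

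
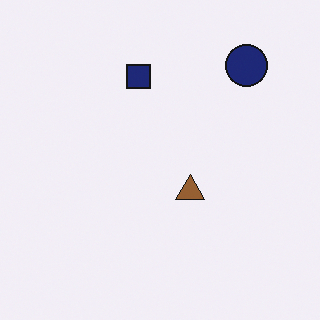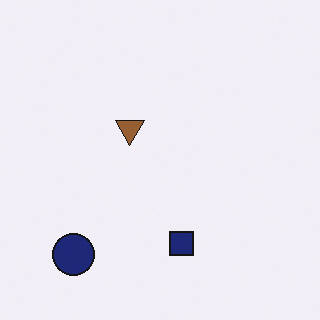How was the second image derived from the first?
It was rotated 180°.

The navy circle sits in the top-right of the first image and the bottom-left of the second — consistent with a whole-image 180° rotation.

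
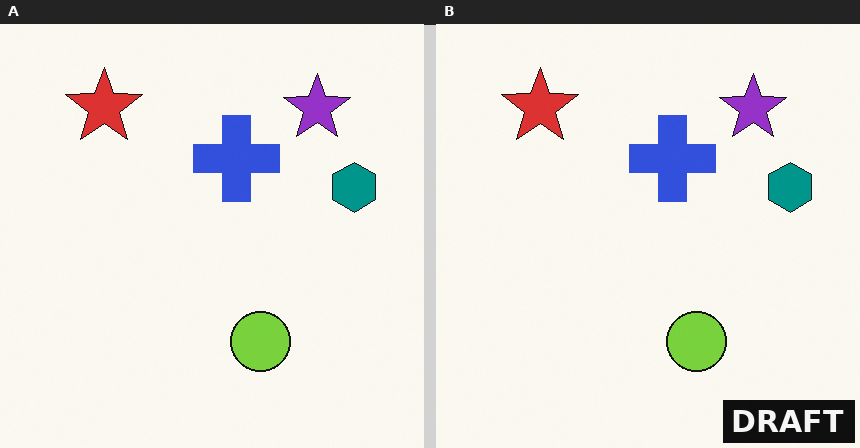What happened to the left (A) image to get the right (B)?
The image was watermarked with the text "DRAFT" in the lower-right corner.

A dark label reading "DRAFT" appears in the lower-right corner.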